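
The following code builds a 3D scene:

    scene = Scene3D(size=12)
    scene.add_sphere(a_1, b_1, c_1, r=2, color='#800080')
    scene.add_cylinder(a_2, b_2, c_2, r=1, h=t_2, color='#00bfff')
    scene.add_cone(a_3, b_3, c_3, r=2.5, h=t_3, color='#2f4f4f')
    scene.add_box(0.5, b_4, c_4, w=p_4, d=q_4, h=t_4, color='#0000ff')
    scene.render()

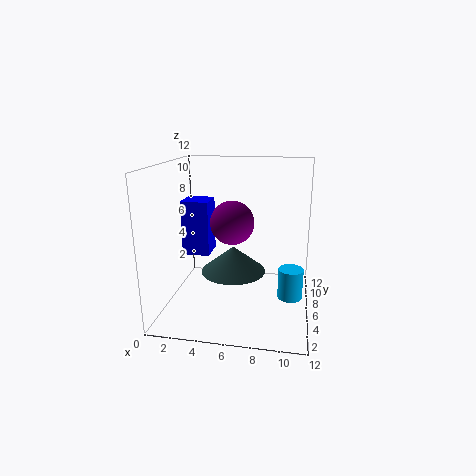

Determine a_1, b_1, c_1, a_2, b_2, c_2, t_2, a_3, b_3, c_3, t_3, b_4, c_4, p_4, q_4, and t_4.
a_1 = 5, b_1 = 8.5, c_1 = 6.5, a_2 = 10.5, b_2 = 5, c_2 = 1.5, t_2 = 2.5, a_3 = 6, b_3 = 4, c_3 = 4, t_3 = 2, b_4 = 7.5, c_4 = 3.5, p_4 = 2.5, q_4 = 2.5, t_4 = 5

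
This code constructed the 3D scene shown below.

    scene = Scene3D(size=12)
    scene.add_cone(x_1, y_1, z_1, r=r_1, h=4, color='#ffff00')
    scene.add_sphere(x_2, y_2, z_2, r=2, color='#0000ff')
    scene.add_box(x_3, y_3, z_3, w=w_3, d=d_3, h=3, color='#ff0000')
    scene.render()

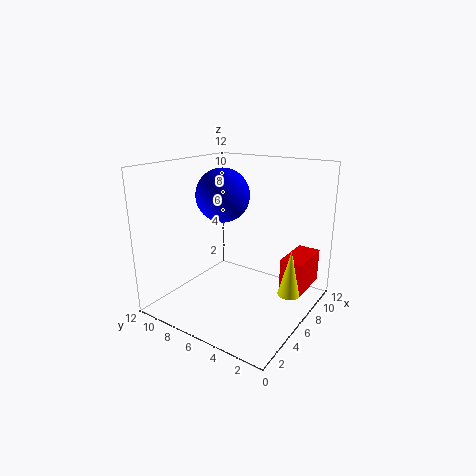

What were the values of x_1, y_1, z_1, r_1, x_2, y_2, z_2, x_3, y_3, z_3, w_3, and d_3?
x_1 = 8
y_1 = 2
z_1 = 1
r_1 = 1
x_2 = 4
y_2 = 6
z_2 = 10
x_3 = 8
y_3 = 1
z_3 = 1
w_3 = 4
d_3 = 2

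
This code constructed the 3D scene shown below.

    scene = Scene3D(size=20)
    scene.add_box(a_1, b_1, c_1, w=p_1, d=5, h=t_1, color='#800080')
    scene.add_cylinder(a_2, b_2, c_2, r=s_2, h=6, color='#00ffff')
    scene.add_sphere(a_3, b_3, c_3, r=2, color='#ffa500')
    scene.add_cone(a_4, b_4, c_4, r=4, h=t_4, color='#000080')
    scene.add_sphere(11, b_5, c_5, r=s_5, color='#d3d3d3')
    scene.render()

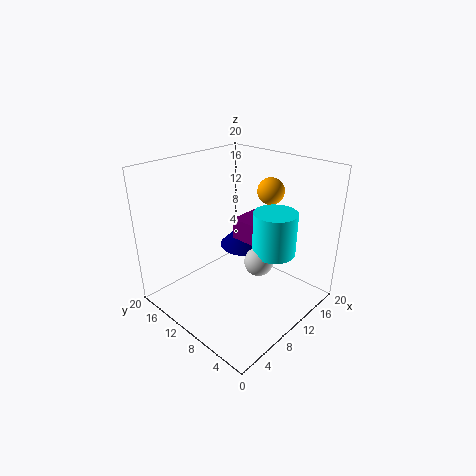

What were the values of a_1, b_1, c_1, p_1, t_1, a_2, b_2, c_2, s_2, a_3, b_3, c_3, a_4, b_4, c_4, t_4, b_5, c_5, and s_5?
a_1 = 11
b_1 = 7
c_1 = 9
p_1 = 5
t_1 = 3
a_2 = 13
b_2 = 6
c_2 = 8
s_2 = 3
a_3 = 17
b_3 = 10
c_3 = 15
a_4 = 15
b_4 = 13
c_4 = 6
t_4 = 4
b_5 = 7
c_5 = 7
s_5 = 2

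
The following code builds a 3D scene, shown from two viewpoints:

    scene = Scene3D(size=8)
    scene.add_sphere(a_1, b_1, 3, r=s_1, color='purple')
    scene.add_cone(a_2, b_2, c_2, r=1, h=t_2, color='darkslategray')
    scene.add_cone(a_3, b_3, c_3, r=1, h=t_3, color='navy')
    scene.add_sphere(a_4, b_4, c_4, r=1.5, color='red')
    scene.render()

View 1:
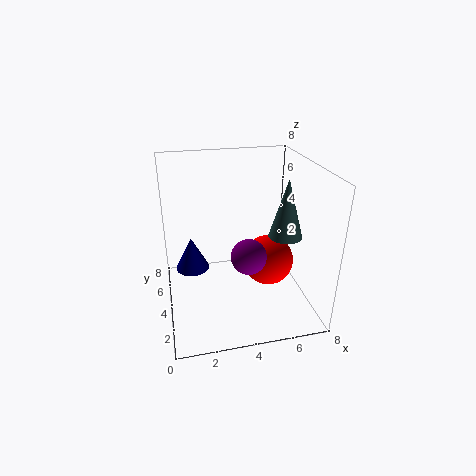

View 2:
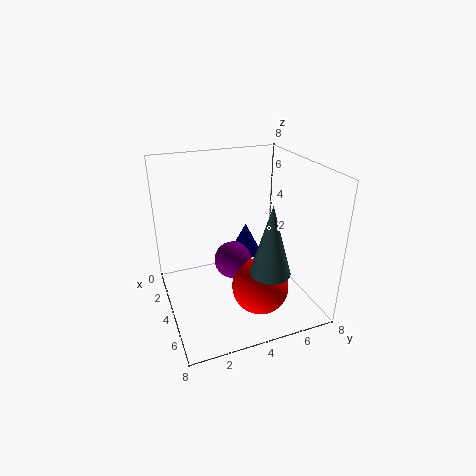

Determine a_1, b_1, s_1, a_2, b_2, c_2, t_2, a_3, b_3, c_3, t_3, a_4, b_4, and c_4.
a_1 = 4.5, b_1 = 3.5, s_1 = 1, a_2 = 7, b_2 = 4.5, c_2 = 3.5, t_2 = 3.5, a_3 = 1.5, b_3 = 5.5, c_3 = 1.5, t_3 = 2, a_4 = 6, b_4 = 4.5, c_4 = 2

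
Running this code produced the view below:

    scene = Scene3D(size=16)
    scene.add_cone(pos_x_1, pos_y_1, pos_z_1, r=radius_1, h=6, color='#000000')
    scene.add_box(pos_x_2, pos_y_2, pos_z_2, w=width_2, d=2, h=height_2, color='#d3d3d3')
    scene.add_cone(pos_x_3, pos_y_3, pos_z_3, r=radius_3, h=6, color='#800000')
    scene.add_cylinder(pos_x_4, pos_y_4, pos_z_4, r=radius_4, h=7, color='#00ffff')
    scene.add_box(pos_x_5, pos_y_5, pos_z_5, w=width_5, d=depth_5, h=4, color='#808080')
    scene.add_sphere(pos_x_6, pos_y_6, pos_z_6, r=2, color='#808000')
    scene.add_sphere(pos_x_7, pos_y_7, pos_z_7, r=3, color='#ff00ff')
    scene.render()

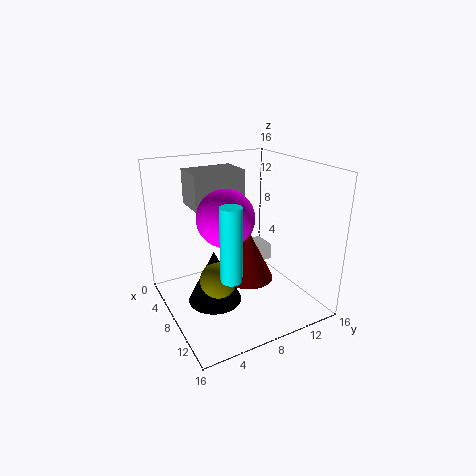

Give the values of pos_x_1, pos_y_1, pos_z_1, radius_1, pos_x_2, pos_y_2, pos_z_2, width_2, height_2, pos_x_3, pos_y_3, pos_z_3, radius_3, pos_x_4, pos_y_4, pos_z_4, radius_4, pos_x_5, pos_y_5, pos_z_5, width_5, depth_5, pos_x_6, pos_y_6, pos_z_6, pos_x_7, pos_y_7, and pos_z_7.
pos_x_1 = 8, pos_y_1 = 5, pos_z_1 = 1, radius_1 = 3, pos_x_2 = 3, pos_y_2 = 12, pos_z_2 = 3, width_2 = 3, height_2 = 2, pos_x_3 = 7, pos_y_3 = 10, pos_z_3 = 2, radius_3 = 3, pos_x_4 = 14, pos_y_4 = 4, pos_z_4 = 7, radius_4 = 1, pos_x_5 = 2, pos_y_5 = 4, pos_z_5 = 11, width_5 = 4, depth_5 = 6, pos_x_6 = 9, pos_y_6 = 5, pos_z_6 = 4, pos_x_7 = 9, pos_y_7 = 6, pos_z_7 = 11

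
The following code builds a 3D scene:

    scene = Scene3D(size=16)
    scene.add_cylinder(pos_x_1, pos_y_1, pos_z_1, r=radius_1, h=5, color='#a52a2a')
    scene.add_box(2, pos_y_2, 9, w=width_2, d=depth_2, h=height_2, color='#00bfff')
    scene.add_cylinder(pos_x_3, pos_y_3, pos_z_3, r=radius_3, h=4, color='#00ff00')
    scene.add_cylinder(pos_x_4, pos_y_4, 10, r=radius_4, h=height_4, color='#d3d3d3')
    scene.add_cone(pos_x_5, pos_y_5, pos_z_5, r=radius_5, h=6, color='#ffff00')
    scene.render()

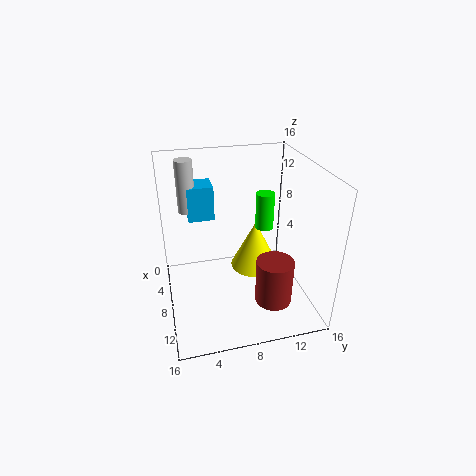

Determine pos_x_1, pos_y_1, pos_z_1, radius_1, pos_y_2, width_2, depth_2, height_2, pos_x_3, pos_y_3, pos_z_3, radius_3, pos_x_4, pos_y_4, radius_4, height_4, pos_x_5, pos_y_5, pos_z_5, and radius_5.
pos_x_1 = 12, pos_y_1 = 11, pos_z_1 = 2, radius_1 = 2, pos_y_2 = 3, width_2 = 3, depth_2 = 3, height_2 = 4, pos_x_3 = 8, pos_y_3 = 11, pos_z_3 = 9, radius_3 = 1, pos_x_4 = 4, pos_y_4 = 3, radius_4 = 1, height_4 = 6, pos_x_5 = 5, pos_y_5 = 11, pos_z_5 = 2, radius_5 = 3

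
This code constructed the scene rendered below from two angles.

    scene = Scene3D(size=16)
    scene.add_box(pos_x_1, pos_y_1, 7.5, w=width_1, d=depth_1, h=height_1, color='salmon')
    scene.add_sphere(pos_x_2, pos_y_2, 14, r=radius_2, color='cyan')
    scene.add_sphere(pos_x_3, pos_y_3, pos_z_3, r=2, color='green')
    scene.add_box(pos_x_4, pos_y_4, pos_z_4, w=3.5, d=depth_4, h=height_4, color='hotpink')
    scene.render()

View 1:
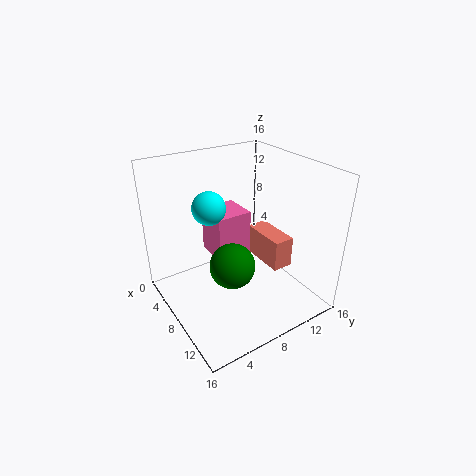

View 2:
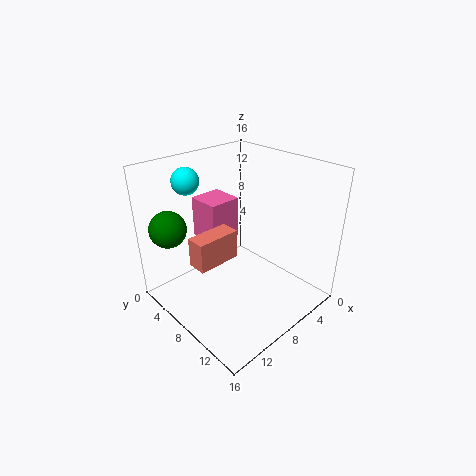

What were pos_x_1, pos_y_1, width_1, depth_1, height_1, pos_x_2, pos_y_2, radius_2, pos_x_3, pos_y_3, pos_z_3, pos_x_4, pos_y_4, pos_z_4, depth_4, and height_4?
pos_x_1 = 10; pos_y_1 = 8; width_1 = 4.5; depth_1 = 2; height_1 = 3; pos_x_2 = 11; pos_y_2 = 3; radius_2 = 1.5; pos_x_3 = 14; pos_y_3 = 3.5; pos_z_3 = 9.5; pos_x_4 = 7.5; pos_y_4 = 4; pos_z_4 = 8; depth_4 = 3.5; height_4 = 4.5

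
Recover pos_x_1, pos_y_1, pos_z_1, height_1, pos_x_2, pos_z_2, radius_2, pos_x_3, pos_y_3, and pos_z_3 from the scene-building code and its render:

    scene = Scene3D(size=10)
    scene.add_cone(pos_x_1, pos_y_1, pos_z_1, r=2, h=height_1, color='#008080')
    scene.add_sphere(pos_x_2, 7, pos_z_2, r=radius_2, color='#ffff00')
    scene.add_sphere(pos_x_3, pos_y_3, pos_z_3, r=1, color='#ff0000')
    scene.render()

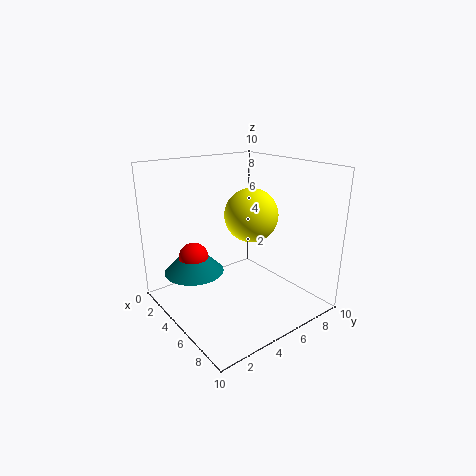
pos_x_1 = 4
pos_y_1 = 2
pos_z_1 = 3
height_1 = 2
pos_x_2 = 4
pos_z_2 = 6
radius_2 = 2
pos_x_3 = 4
pos_y_3 = 2
pos_z_3 = 4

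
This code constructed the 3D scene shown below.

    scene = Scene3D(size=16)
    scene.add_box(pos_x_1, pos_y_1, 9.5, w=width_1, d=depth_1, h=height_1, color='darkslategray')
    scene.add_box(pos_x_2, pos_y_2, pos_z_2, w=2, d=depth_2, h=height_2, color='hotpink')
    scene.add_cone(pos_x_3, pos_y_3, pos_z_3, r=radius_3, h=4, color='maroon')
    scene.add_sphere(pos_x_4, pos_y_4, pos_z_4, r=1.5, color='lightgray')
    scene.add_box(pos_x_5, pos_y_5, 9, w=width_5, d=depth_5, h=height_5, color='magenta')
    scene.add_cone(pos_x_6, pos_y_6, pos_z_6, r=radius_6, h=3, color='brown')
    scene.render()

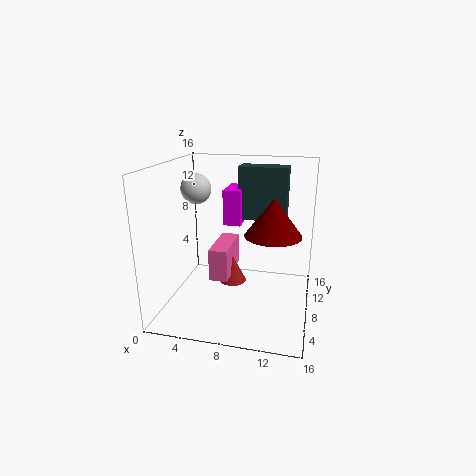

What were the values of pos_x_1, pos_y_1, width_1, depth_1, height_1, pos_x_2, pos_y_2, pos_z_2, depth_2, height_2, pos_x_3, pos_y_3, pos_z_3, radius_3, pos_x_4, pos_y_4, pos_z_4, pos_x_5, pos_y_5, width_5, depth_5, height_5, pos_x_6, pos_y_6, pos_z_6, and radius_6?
pos_x_1 = 7.5; pos_y_1 = 10; width_1 = 5.5; depth_1 = 2.5; height_1 = 6; pos_x_2 = 5.5; pos_y_2 = 5; pos_z_2 = 4; depth_2 = 5.5; height_2 = 3.5; pos_x_3 = 12; pos_y_3 = 7; pos_z_3 = 9; radius_3 = 3; pos_x_4 = 4.5; pos_y_4 = 5; pos_z_4 = 14; pos_x_5 = 6; pos_y_5 = 9; width_5 = 2; depth_5 = 4; height_5 = 4; pos_x_6 = 7.5; pos_y_6 = 7.5; pos_z_6 = 3; radius_6 = 1.5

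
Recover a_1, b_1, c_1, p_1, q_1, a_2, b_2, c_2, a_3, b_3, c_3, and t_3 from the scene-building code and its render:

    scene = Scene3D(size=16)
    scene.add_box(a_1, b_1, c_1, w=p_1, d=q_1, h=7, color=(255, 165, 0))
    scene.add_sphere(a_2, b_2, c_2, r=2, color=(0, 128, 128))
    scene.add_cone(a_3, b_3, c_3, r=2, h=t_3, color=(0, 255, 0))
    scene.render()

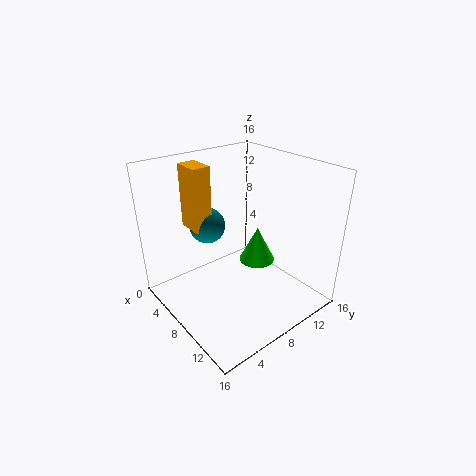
a_1 = 3, b_1 = 4, c_1 = 9, p_1 = 3, q_1 = 2, a_2 = 5, b_2 = 6, c_2 = 9, a_3 = 9, b_3 = 10, c_3 = 5, t_3 = 4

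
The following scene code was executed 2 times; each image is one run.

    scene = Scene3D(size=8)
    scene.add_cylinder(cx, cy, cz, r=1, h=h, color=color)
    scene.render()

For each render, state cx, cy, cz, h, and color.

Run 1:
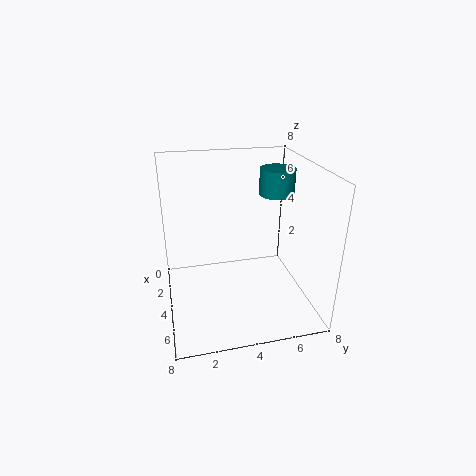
cx = 3; cy = 6.5; cz = 6; h = 1.5; color = 'teal'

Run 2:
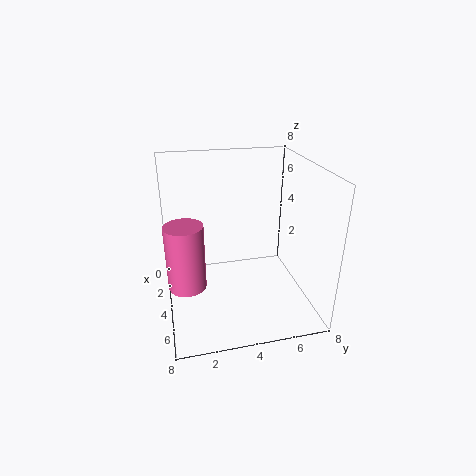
cx = 5; cy = 1; cz = 2; h = 3.5; color = 'hotpink'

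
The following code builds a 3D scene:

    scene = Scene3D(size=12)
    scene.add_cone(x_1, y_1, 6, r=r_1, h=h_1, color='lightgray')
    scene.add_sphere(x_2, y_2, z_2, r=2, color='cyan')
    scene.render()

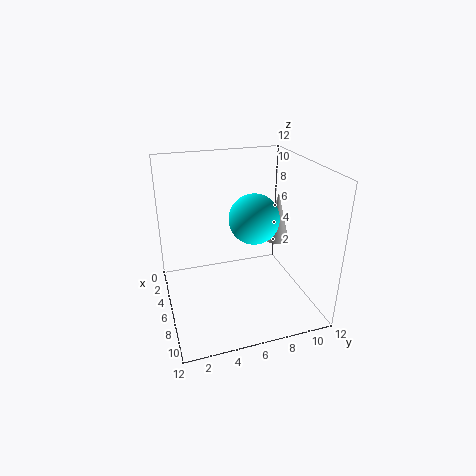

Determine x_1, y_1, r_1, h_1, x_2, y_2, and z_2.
x_1 = 7, y_1 = 9, r_1 = 1, h_1 = 4, x_2 = 7, y_2 = 7, z_2 = 8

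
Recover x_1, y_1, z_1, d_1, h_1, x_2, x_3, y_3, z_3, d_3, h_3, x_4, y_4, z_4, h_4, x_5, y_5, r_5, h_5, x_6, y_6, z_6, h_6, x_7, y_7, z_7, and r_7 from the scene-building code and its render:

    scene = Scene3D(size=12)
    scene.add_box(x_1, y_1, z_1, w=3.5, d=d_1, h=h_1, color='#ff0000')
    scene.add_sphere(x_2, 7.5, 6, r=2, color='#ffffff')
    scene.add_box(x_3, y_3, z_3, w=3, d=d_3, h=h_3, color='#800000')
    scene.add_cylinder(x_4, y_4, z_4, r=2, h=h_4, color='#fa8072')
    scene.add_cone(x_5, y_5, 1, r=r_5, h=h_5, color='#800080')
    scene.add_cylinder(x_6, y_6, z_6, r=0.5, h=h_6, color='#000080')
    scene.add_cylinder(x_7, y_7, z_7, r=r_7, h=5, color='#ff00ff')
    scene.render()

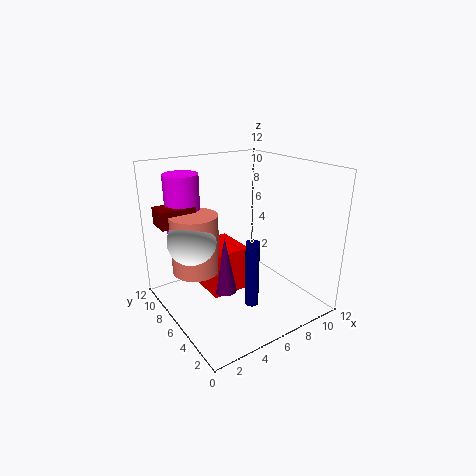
x_1 = 4
y_1 = 6.5
z_1 = 0.5
d_1 = 4
h_1 = 4
x_2 = 2.5
x_3 = 0.5
y_3 = 8.5
z_3 = 7
d_3 = 2
h_3 = 1.5
x_4 = 3
y_4 = 8
z_4 = 3
h_4 = 5
x_5 = 5
y_5 = 6.5
r_5 = 1
h_5 = 5
x_6 = 4.5
y_6 = 2
z_6 = 2.5
h_6 = 5
x_7 = 3
y_7 = 10
z_7 = 6
r_7 = 1.5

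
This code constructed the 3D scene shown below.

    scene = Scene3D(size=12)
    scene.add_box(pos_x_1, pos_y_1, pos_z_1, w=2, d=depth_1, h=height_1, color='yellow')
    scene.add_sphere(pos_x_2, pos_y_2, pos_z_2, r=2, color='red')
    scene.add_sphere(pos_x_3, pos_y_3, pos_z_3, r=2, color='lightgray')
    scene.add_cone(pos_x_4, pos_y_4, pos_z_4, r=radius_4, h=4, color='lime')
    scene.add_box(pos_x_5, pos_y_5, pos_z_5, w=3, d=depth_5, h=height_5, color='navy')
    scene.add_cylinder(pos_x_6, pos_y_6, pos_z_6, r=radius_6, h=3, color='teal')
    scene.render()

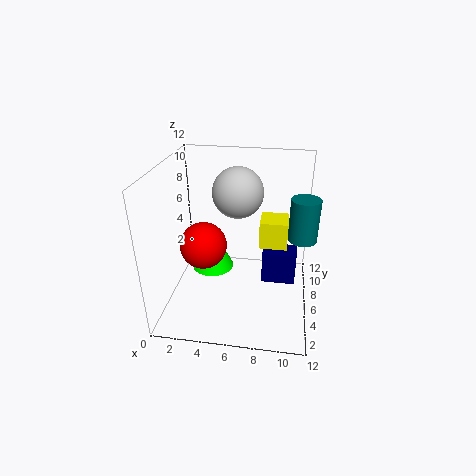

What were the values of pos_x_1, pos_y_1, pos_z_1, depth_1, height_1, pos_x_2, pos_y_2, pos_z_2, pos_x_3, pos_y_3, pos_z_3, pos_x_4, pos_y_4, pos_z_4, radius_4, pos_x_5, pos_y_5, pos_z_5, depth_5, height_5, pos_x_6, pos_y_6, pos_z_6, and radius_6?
pos_x_1 = 8
pos_y_1 = 3
pos_z_1 = 7
depth_1 = 2
height_1 = 2
pos_x_2 = 3
pos_y_2 = 6
pos_z_2 = 5
pos_x_3 = 6
pos_y_3 = 6
pos_z_3 = 10
pos_x_4 = 3
pos_y_4 = 9
pos_z_4 = 1
radius_4 = 2
pos_x_5 = 8
pos_y_5 = 7
pos_z_5 = 1
depth_5 = 2
height_5 = 3
pos_x_6 = 11
pos_y_6 = 3
pos_z_6 = 8
radius_6 = 1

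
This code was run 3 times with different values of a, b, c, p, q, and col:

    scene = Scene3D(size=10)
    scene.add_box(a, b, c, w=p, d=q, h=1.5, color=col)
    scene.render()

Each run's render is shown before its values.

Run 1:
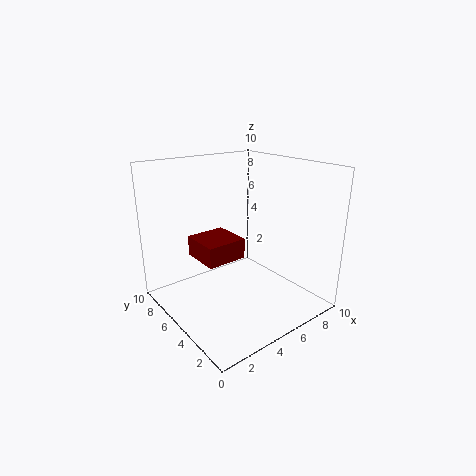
a = 3, b = 5.5, c = 3, p = 3, q = 3, col = 'maroon'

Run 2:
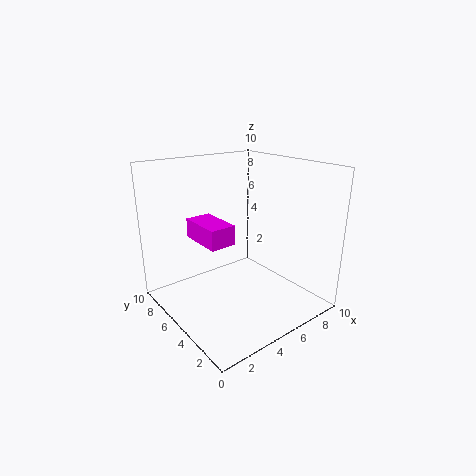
a = 3.5, b = 6, c = 4, p = 2, q = 3.5, col = 'magenta'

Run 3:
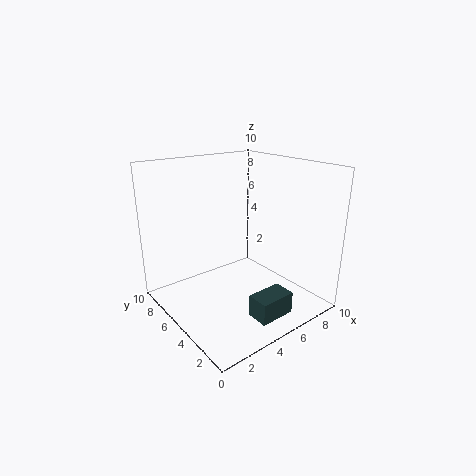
a = 4, b = 1, c = 0.5, p = 2.5, q = 1.5, col = 'darkslategray'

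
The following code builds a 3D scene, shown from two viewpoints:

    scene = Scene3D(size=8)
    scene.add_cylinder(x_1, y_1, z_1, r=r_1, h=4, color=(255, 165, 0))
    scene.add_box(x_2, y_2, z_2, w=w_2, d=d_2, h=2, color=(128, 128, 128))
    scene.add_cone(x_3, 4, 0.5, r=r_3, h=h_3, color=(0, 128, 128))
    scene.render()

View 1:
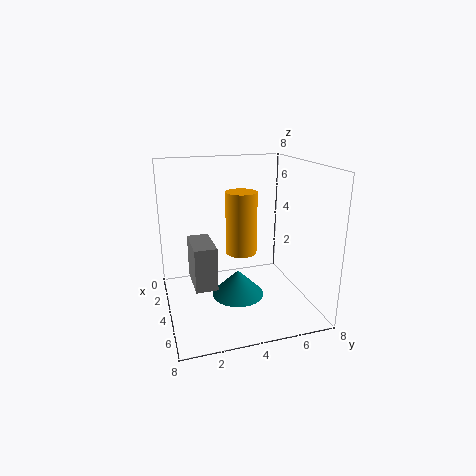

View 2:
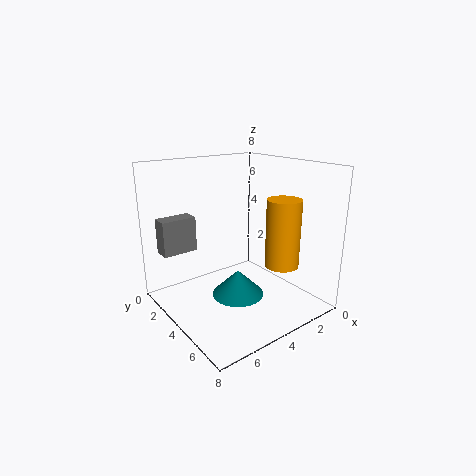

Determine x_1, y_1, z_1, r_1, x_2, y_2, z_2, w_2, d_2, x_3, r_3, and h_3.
x_1 = 1.5
y_1 = 5
z_1 = 2
r_1 = 1
x_2 = 5.5
y_2 = 1
z_2 = 3
w_2 = 2
d_2 = 1
x_3 = 4
r_3 = 1.5
h_3 = 1.5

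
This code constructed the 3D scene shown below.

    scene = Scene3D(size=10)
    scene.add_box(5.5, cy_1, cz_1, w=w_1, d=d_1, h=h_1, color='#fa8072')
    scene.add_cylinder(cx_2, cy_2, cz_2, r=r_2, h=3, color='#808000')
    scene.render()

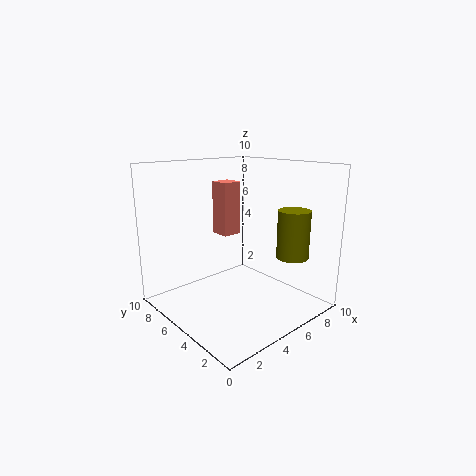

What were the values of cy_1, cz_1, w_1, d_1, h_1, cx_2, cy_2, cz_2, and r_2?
cy_1 = 7
cz_1 = 4.5
w_1 = 1.5
d_1 = 1.5
h_1 = 4
cx_2 = 6
cy_2 = 1
cz_2 = 4.5
r_2 = 1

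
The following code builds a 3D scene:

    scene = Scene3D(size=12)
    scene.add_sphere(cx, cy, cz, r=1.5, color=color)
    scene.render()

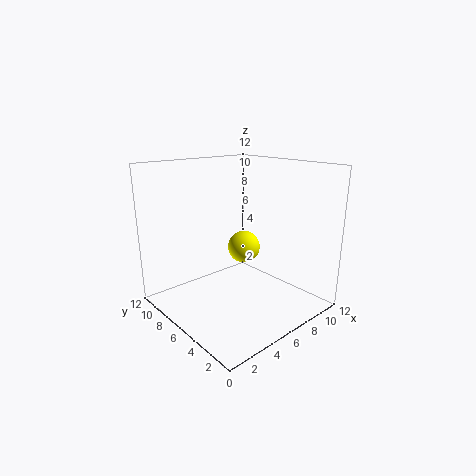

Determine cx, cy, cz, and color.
cx = 8.5; cy = 8; cz = 4; color = 'yellow'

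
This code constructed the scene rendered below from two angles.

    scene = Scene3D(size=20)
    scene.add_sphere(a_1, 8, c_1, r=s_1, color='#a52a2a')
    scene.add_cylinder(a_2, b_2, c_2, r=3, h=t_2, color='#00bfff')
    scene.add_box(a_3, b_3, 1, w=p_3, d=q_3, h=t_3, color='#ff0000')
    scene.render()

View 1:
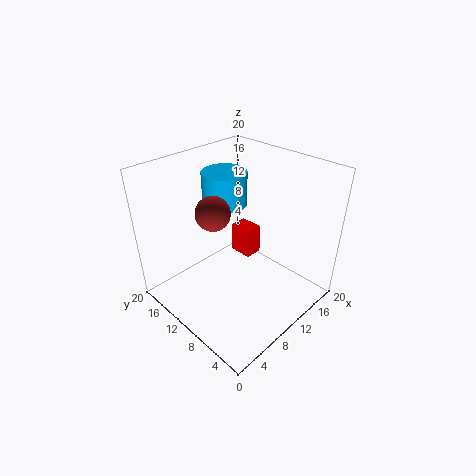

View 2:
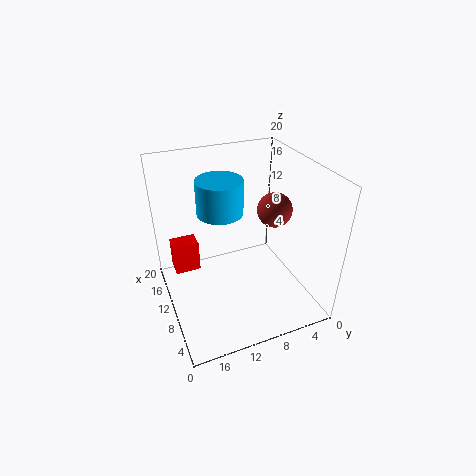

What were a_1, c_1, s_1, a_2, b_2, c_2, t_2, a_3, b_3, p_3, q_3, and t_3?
a_1 = 4
c_1 = 17
s_1 = 2
a_2 = 10
b_2 = 12.5
c_2 = 14.5
t_2 = 4.5
a_3 = 16.5
b_3 = 14
p_3 = 3
q_3 = 4
t_3 = 5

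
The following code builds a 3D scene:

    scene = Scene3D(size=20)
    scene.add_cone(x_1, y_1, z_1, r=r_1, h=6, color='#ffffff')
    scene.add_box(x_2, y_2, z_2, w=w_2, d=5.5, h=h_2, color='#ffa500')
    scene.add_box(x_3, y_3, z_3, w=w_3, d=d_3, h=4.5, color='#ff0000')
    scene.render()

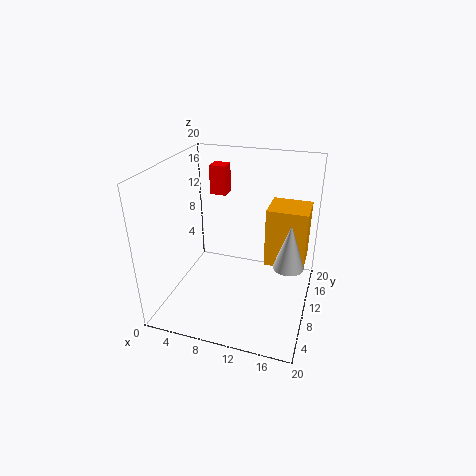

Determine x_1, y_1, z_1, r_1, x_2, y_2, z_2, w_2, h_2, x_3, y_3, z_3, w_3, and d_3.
x_1 = 17.5, y_1 = 8, z_1 = 8, r_1 = 2, x_2 = 13, y_2 = 13.5, z_2 = 4, w_2 = 6, h_2 = 9, x_3 = 3.5, y_3 = 16, z_3 = 13.5, w_3 = 2.5, d_3 = 2.5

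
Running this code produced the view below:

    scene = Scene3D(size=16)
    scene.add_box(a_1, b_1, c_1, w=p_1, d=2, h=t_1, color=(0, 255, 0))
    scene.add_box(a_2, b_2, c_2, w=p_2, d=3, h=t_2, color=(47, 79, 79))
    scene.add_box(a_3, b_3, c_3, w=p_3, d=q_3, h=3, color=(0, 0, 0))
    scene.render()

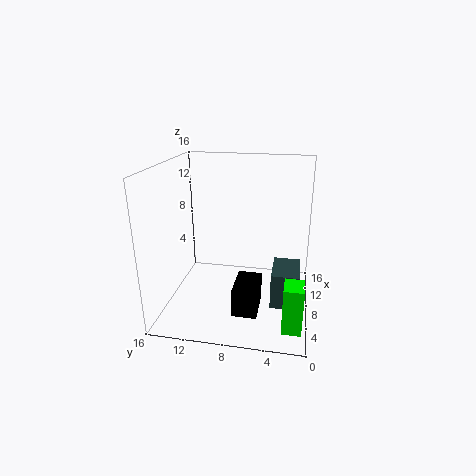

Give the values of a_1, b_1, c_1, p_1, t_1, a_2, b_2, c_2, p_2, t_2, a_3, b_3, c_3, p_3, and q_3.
a_1 = 2
b_1 = 0.5
c_1 = 0.5
p_1 = 2.5
t_1 = 5
a_2 = 5.5
b_2 = 1
c_2 = 1
p_2 = 4.5
t_2 = 4
a_3 = 2
b_3 = 5
c_3 = 2
p_3 = 4
q_3 = 2.5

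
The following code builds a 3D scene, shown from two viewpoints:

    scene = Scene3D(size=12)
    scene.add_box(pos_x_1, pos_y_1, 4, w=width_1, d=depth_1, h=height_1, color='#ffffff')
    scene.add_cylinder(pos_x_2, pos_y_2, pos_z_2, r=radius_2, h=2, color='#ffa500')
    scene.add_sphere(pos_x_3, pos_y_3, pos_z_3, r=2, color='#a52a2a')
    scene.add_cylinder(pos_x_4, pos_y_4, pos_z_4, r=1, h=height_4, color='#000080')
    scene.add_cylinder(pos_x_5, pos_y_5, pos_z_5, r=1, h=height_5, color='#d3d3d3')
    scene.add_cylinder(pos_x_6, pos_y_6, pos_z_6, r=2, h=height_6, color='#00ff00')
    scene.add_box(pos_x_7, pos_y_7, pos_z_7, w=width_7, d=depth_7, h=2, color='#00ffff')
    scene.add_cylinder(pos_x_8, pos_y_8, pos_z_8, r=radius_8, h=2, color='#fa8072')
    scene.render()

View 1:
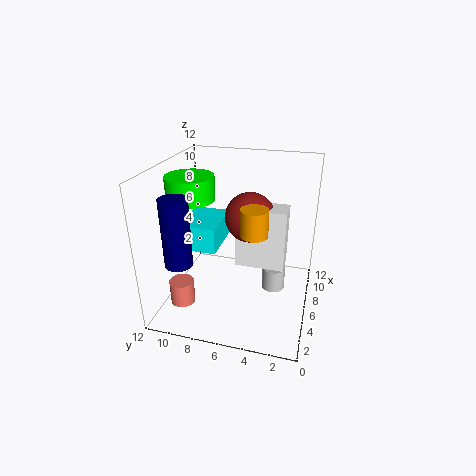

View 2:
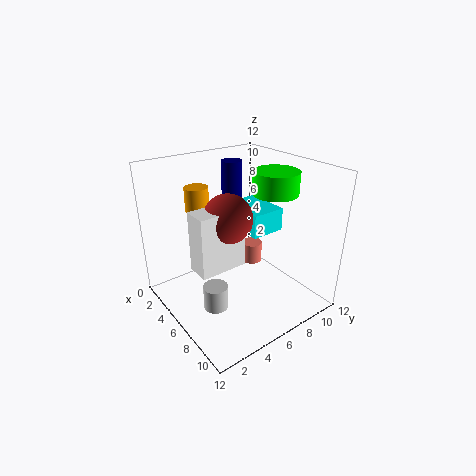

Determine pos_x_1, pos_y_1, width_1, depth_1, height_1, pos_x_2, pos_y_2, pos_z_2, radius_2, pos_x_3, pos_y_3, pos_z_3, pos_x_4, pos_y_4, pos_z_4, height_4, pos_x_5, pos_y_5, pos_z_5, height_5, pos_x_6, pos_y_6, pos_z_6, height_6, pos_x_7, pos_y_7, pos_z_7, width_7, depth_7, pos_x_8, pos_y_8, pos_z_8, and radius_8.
pos_x_1 = 5; pos_y_1 = 2; width_1 = 2; depth_1 = 4; height_1 = 5; pos_x_2 = 3; pos_y_2 = 4; pos_z_2 = 8; radius_2 = 1; pos_x_3 = 6; pos_y_3 = 5; pos_z_3 = 8; pos_x_4 = 1; pos_y_4 = 9; pos_z_4 = 6; height_4 = 5; pos_x_5 = 7; pos_y_5 = 3; pos_z_5 = 1; height_5 = 2; pos_x_6 = 6; pos_y_6 = 10; pos_z_6 = 9; height_6 = 2; pos_x_7 = 3; pos_y_7 = 7; pos_z_7 = 6; width_7 = 4; depth_7 = 3; pos_x_8 = 3; pos_y_8 = 10; pos_z_8 = 1; radius_8 = 1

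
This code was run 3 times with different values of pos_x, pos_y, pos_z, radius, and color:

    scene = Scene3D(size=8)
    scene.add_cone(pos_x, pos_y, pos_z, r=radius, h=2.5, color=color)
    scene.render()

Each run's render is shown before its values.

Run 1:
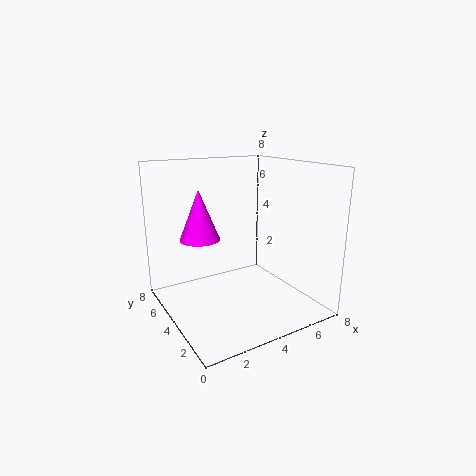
pos_x = 1.5; pos_y = 3.5; pos_z = 4.5; radius = 1; color = 'magenta'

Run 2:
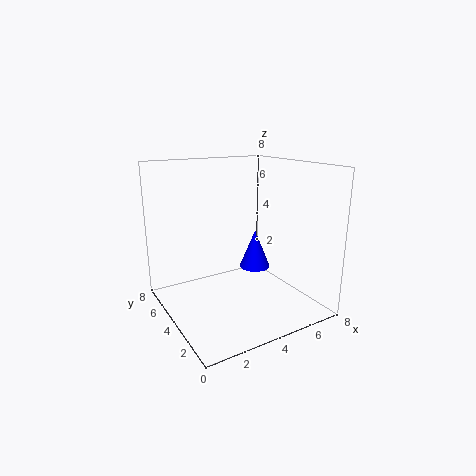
pos_x = 6.5; pos_y = 6; pos_z = 1; radius = 1; color = 'blue'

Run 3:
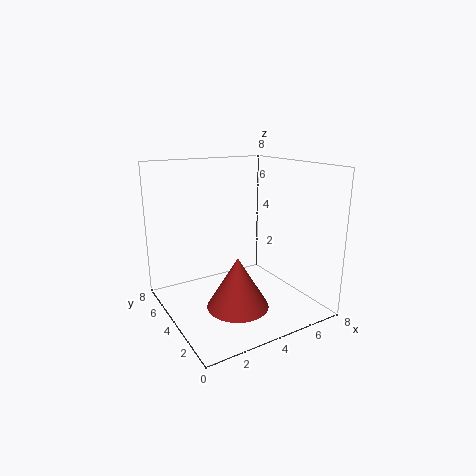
pos_x = 2.5; pos_y = 1.5; pos_z = 1.5; radius = 1.5; color = 'brown'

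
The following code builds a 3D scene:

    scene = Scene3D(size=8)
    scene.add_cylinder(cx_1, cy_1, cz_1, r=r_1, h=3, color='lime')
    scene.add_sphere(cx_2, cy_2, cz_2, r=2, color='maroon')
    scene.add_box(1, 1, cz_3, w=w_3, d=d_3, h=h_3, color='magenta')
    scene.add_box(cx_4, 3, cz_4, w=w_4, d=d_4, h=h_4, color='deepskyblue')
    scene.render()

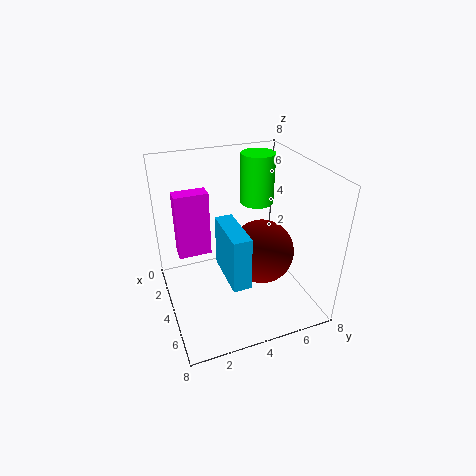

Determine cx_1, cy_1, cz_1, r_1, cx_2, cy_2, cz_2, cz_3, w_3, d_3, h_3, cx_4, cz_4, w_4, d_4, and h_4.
cx_1 = 2, cy_1 = 6, cz_1 = 5, r_1 = 1, cx_2 = 3, cy_2 = 6, cz_2 = 2, cz_3 = 2, w_3 = 1, d_3 = 2, h_3 = 4, cx_4 = 3, cz_4 = 2, w_4 = 3, d_4 = 1, h_4 = 3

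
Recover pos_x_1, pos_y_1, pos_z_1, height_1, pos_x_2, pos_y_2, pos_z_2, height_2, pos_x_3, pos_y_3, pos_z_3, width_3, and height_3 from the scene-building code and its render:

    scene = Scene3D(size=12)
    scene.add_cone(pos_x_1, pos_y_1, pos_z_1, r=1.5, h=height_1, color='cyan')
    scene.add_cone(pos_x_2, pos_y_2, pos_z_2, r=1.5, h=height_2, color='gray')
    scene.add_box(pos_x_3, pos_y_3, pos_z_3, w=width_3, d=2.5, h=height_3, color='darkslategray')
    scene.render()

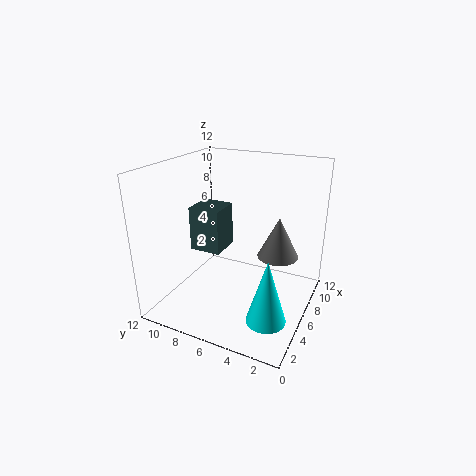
pos_x_1 = 2.5, pos_y_1 = 2, pos_z_1 = 1.5, height_1 = 5, pos_x_2 = 4.5, pos_y_2 = 2, pos_z_2 = 6, height_2 = 3, pos_x_3 = 3.5, pos_y_3 = 6.5, pos_z_3 = 5.5, width_3 = 2.5, height_3 = 3.5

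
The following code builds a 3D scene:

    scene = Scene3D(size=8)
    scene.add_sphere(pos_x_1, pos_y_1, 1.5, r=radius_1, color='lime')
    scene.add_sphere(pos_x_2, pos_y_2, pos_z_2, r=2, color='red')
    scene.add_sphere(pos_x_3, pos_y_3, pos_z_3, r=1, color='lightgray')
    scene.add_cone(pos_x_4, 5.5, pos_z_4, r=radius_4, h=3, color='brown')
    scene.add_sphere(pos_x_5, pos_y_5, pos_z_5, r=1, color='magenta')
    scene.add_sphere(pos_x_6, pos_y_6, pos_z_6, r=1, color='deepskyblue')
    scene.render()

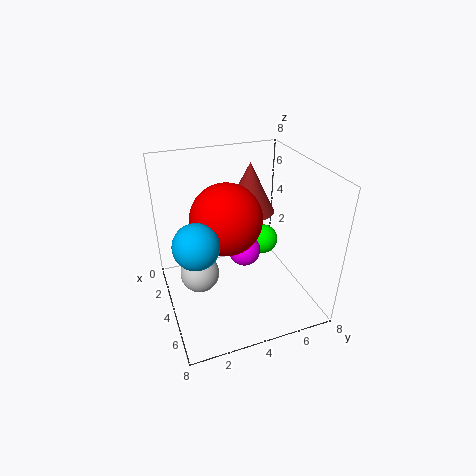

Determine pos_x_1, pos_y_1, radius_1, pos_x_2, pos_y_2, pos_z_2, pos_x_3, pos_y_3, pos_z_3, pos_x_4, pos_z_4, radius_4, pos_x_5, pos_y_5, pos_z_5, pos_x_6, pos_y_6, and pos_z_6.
pos_x_1 = 1
pos_y_1 = 7
radius_1 = 1
pos_x_2 = 3.5
pos_y_2 = 3.5
pos_z_2 = 5
pos_x_3 = 5
pos_y_3 = 1.5
pos_z_3 = 3
pos_x_4 = 2
pos_z_4 = 4.5
radius_4 = 1.5
pos_x_5 = 2.5
pos_y_5 = 5
pos_z_5 = 2
pos_x_6 = 7
pos_y_6 = 1
pos_z_6 = 6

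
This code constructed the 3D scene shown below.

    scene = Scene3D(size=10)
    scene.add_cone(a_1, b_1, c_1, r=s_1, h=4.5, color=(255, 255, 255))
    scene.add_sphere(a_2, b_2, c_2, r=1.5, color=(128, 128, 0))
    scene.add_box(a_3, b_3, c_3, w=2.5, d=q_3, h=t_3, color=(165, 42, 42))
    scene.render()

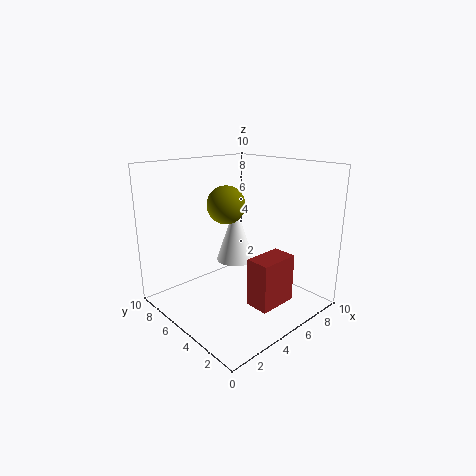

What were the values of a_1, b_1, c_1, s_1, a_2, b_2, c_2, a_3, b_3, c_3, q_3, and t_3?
a_1 = 7, b_1 = 7.5, c_1 = 2, s_1 = 1.5, a_2 = 6.5, b_2 = 8, c_2 = 6.5, a_3 = 3, b_3 = 0.5, c_3 = 2, q_3 = 1.5, t_3 = 3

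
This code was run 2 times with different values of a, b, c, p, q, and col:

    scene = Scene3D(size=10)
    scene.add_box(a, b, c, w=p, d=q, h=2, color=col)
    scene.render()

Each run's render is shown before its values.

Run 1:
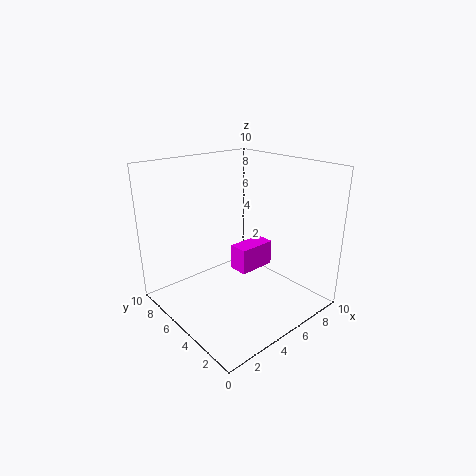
a = 6.25, b = 5.75, c = 1.25, p = 3, q = 1.5, col = 'magenta'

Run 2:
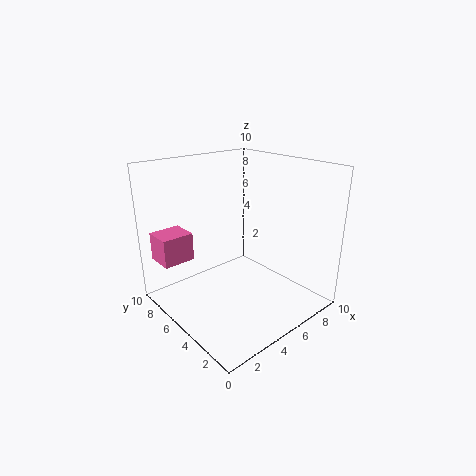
a = 0.5, b = 7.25, c = 3.25, p = 2.25, q = 2, col = 'hotpink'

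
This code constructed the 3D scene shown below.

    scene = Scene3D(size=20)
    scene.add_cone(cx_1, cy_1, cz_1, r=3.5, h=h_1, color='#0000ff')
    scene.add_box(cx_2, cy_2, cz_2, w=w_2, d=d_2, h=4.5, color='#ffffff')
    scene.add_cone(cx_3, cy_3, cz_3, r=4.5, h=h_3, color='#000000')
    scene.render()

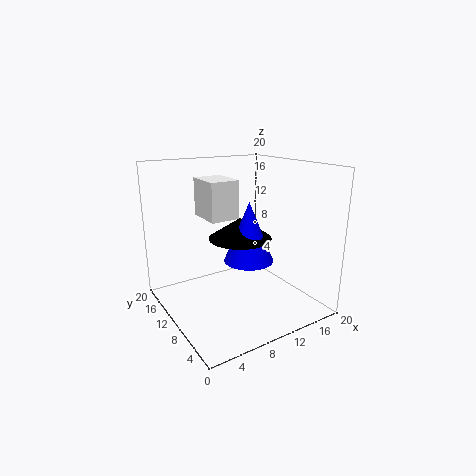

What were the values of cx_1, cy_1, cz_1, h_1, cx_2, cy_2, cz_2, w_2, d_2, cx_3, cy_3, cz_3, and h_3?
cx_1 = 11.5, cy_1 = 9.5, cz_1 = 6.5, h_1 = 8.5, cx_2 = 3.5, cy_2 = 5, cz_2 = 14.5, w_2 = 3.5, d_2 = 4.5, cx_3 = 11, cy_3 = 11, cz_3 = 9.5, h_3 = 3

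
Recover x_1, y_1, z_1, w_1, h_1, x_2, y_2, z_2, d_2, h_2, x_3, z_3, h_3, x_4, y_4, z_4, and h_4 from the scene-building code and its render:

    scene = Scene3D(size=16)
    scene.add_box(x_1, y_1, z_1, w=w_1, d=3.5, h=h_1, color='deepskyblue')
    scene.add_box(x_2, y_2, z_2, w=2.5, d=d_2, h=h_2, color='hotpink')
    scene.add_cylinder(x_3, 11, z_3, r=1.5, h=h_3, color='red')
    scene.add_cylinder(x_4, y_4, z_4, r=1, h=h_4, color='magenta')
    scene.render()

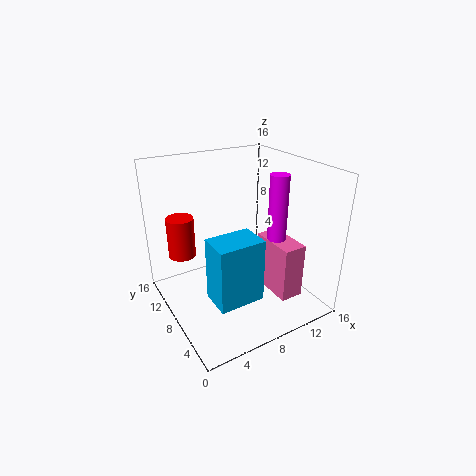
x_1 = 3.5, y_1 = 3.5, z_1 = 2.5, w_1 = 5, h_1 = 7, x_2 = 10, y_2 = 2, z_2 = 2.5, d_2 = 5, h_2 = 6, x_3 = 2.5, z_3 = 6, h_3 = 4.5, x_4 = 11, y_4 = 5, z_4 = 7.5, h_4 = 8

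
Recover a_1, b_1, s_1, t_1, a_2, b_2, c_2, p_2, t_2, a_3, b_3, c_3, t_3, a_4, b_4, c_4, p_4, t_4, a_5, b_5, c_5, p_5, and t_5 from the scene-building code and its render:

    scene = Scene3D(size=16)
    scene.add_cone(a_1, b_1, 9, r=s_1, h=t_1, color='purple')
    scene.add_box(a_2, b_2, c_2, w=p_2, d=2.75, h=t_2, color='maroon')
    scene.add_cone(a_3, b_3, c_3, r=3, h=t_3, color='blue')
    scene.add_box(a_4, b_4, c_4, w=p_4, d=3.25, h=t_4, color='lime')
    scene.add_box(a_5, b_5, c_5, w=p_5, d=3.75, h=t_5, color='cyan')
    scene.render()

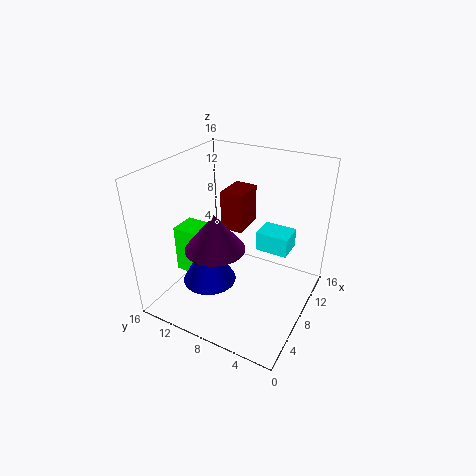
a_1 = 3.75; b_1 = 8.25; s_1 = 3; t_1 = 3.75; a_2 = 10.5; b_2 = 9; c_2 = 7; p_2 = 4; t_2 = 4.75; a_3 = 5.75; b_3 = 10.5; c_3 = 3; t_3 = 5.5; a_4 = 5.25; b_4 = 11.5; c_4 = 3.25; p_4 = 3; t_4 = 5.5; a_5 = 10; b_5 = 3; c_5 = 5.75; p_5 = 3; t_5 = 2.25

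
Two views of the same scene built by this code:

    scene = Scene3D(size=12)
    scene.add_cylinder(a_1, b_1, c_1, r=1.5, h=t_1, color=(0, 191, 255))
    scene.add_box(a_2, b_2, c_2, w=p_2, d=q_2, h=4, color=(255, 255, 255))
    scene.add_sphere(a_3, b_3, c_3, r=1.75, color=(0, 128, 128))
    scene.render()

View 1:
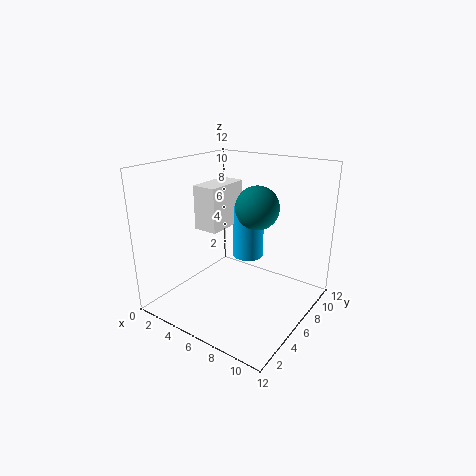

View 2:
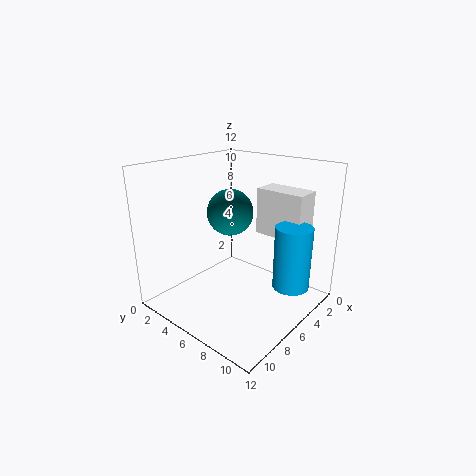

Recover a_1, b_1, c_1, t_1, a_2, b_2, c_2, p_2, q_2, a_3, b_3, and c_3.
a_1 = 4.25; b_1 = 10.25; c_1 = 2.25; t_1 = 5.25; a_2 = 1.25; b_2 = 6; c_2 = 5.75; p_2 = 2.25; q_2 = 4.25; a_3 = 7.5; b_3 = 6.5; c_3 = 8.75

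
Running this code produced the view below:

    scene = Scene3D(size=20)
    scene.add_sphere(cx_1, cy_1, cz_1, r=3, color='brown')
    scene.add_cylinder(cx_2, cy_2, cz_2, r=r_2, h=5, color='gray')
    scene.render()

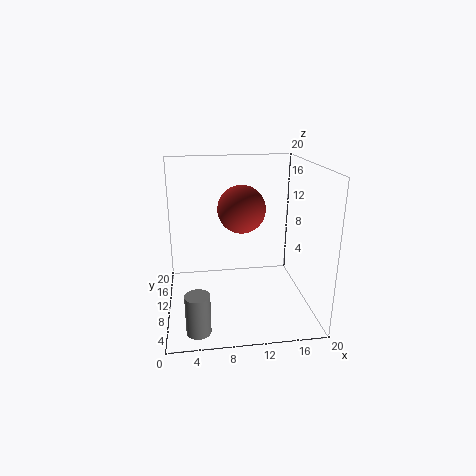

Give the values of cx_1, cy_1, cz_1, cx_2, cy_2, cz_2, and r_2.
cx_1 = 10, cy_1 = 7, cz_1 = 15, cx_2 = 4, cy_2 = 1.5, cz_2 = 1.5, r_2 = 1.5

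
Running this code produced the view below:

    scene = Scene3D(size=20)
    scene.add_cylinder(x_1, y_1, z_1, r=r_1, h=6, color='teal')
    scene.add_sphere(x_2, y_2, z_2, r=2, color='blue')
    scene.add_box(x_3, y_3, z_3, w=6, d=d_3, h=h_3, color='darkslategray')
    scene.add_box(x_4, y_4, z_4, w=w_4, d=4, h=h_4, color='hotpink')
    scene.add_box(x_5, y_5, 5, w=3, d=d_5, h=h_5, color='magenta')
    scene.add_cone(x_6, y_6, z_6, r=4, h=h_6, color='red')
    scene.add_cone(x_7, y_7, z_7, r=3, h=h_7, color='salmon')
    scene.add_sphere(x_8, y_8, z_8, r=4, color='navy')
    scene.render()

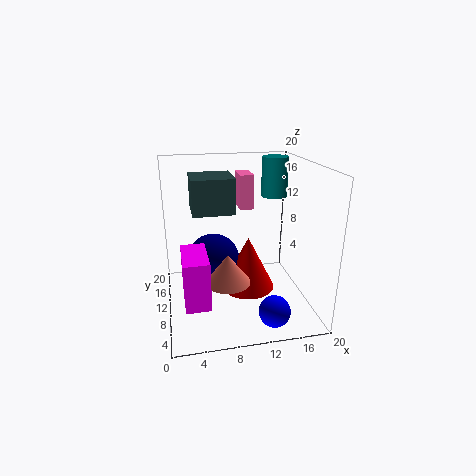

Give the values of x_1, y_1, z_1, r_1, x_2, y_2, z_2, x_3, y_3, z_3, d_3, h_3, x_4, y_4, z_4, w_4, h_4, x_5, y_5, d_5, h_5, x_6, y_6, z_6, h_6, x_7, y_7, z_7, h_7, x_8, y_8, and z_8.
x_1 = 17
y_1 = 16
z_1 = 14
r_1 = 2
x_2 = 13
y_2 = 2
z_2 = 3
x_3 = 4
y_3 = 11
z_3 = 13
d_3 = 6
h_3 = 5
x_4 = 11
y_4 = 13
z_4 = 13
w_4 = 2
h_4 = 5
x_5 = 2
y_5 = 1
d_5 = 6
h_5 = 6
x_6 = 12
y_6 = 12
z_6 = 1
h_6 = 8
x_7 = 8
y_7 = 7
z_7 = 5
h_7 = 4
x_8 = 7
y_8 = 14
z_8 = 5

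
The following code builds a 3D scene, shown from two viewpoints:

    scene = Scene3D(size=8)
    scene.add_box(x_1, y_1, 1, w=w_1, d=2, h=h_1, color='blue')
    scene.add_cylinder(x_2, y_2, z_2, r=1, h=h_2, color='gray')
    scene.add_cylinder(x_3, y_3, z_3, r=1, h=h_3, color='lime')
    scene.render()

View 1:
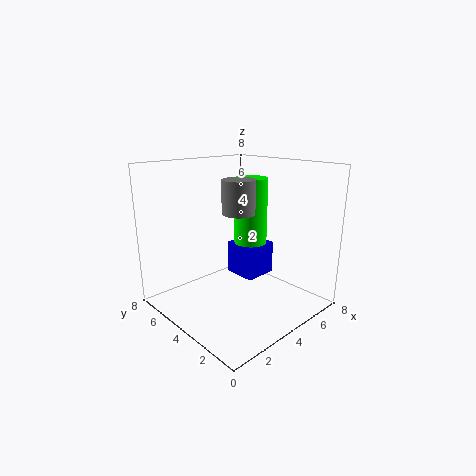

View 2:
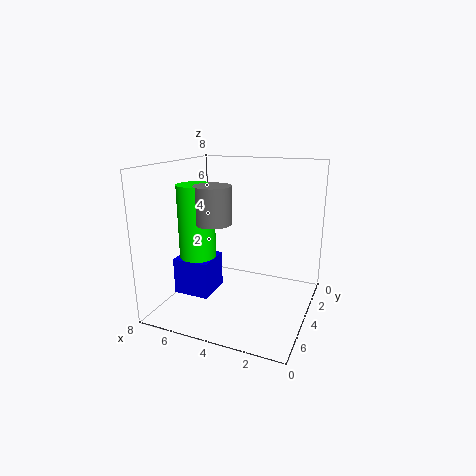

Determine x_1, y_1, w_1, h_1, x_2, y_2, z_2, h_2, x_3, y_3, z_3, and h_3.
x_1 = 5; y_1 = 4; w_1 = 2; h_1 = 2; x_2 = 5; y_2 = 5; z_2 = 5; h_2 = 2; x_3 = 6; y_3 = 5; z_3 = 3; h_3 = 4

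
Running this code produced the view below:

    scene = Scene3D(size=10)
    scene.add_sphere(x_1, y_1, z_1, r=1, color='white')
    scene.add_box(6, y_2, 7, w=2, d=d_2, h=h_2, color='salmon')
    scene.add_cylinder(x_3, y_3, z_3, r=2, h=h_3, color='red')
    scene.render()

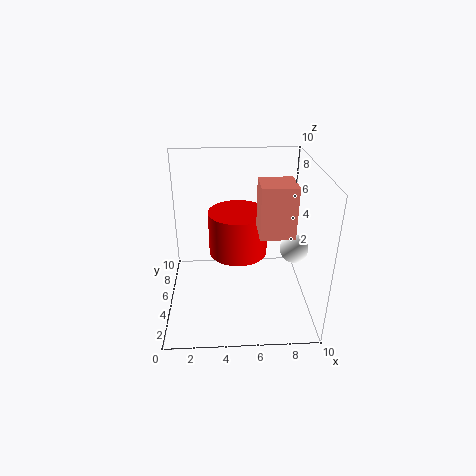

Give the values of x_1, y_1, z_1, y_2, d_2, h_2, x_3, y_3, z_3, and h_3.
x_1 = 9; y_1 = 5; z_1 = 4; y_2 = 1; d_2 = 2; h_2 = 3; x_3 = 5; y_3 = 5; z_3 = 4; h_3 = 3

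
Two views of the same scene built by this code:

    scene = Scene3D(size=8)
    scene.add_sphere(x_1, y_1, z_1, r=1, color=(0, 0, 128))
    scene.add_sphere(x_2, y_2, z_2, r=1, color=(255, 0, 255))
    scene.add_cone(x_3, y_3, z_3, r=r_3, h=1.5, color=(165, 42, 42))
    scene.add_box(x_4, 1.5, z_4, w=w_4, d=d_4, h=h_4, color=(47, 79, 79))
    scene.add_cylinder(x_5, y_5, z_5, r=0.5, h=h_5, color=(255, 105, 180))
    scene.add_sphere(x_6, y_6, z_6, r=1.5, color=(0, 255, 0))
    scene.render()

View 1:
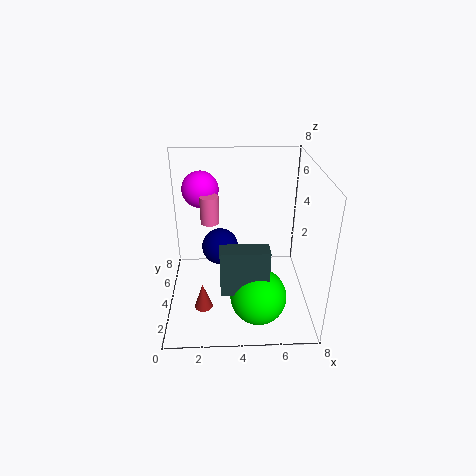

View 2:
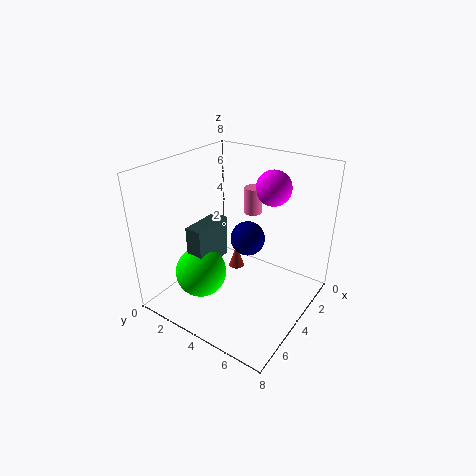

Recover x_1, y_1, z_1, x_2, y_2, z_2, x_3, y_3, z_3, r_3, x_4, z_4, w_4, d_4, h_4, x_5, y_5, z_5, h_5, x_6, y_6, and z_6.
x_1 = 3, y_1 = 4, z_1 = 3.5, x_2 = 2, y_2 = 5, z_2 = 6.5, x_3 = 2, y_3 = 2.5, z_3 = 0.5, r_3 = 0.5, x_4 = 3, z_4 = 2, w_4 = 2.5, d_4 = 1, h_4 = 2.5, x_5 = 2.5, y_5 = 4, z_5 = 5, h_5 = 1.5, x_6 = 5, y_6 = 2, z_6 = 1.5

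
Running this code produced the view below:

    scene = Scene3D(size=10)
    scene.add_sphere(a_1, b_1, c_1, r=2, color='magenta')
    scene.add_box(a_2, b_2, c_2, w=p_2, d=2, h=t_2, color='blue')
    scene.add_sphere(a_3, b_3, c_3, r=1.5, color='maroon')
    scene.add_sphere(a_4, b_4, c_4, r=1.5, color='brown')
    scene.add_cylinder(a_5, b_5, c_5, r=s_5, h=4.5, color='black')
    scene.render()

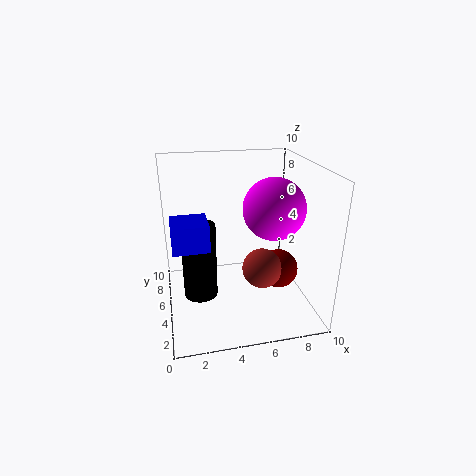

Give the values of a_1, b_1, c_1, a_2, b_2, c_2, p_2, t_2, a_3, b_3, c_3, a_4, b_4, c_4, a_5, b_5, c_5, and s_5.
a_1 = 7; b_1 = 3.5; c_1 = 7.5; a_2 = 0.5; b_2 = 0.5; c_2 = 6.5; p_2 = 2; t_2 = 1.5; a_3 = 8.5; b_3 = 6; c_3 = 1.5; a_4 = 7; b_4 = 5.5; c_4 = 2; a_5 = 2; b_5 = 2; c_5 = 3; s_5 = 1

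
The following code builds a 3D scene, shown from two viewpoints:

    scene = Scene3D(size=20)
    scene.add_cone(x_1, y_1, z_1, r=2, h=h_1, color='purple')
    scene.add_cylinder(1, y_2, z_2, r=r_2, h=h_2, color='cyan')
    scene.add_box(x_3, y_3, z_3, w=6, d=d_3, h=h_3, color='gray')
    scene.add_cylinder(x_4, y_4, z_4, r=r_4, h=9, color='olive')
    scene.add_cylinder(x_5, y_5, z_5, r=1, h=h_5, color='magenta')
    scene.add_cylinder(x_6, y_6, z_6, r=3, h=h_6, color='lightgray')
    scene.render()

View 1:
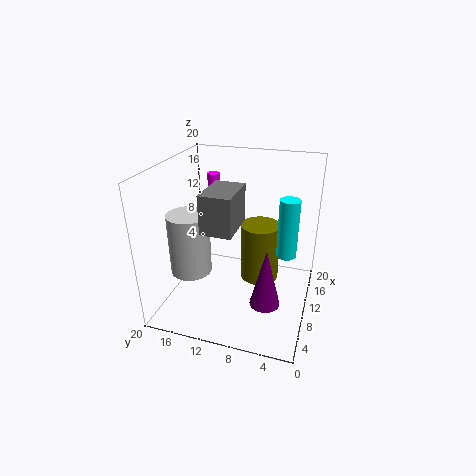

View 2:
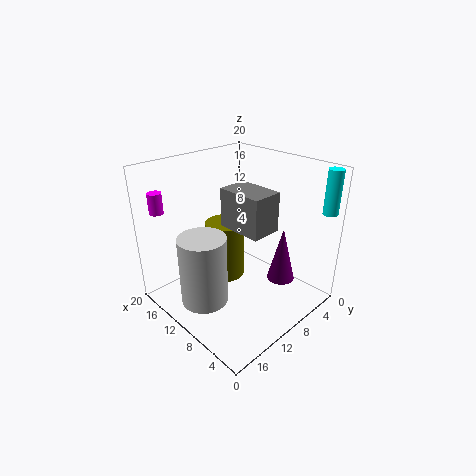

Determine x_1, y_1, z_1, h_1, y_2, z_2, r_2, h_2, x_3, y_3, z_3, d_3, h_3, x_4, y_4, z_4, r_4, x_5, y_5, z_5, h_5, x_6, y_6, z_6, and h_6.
x_1 = 6
y_1 = 5
z_1 = 3
h_1 = 8
y_2 = 2
z_2 = 14
r_2 = 1
h_2 = 6
x_3 = 4
y_3 = 9
z_3 = 13
d_3 = 4
h_3 = 5
x_4 = 15
y_4 = 8
z_4 = 1
r_4 = 3
x_5 = 19
y_5 = 17
z_5 = 13
h_5 = 3
x_6 = 9
y_6 = 17
z_6 = 4
h_6 = 9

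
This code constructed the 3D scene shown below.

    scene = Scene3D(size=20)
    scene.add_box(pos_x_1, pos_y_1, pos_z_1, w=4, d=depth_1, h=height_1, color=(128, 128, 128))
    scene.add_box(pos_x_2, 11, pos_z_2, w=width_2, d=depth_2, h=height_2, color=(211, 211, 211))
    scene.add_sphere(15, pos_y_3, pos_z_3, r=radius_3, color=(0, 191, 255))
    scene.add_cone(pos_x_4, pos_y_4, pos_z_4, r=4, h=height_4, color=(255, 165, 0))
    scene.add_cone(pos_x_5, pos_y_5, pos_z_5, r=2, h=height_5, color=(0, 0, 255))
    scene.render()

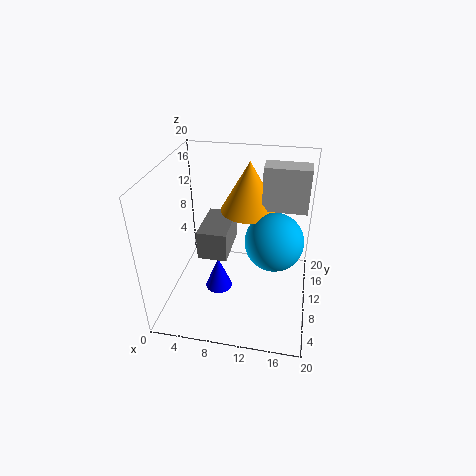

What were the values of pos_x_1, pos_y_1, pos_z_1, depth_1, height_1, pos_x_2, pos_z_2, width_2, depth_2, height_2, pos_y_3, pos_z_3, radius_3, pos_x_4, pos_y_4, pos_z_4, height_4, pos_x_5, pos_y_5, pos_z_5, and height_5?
pos_x_1 = 5
pos_y_1 = 7
pos_z_1 = 8
depth_1 = 7
height_1 = 4
pos_x_2 = 13
pos_z_2 = 14
width_2 = 6
depth_2 = 3
height_2 = 6
pos_y_3 = 10
pos_z_3 = 10
radius_3 = 4
pos_x_4 = 11
pos_y_4 = 13
pos_z_4 = 13
height_4 = 7
pos_x_5 = 7
pos_y_5 = 10
pos_z_5 = 1
height_5 = 5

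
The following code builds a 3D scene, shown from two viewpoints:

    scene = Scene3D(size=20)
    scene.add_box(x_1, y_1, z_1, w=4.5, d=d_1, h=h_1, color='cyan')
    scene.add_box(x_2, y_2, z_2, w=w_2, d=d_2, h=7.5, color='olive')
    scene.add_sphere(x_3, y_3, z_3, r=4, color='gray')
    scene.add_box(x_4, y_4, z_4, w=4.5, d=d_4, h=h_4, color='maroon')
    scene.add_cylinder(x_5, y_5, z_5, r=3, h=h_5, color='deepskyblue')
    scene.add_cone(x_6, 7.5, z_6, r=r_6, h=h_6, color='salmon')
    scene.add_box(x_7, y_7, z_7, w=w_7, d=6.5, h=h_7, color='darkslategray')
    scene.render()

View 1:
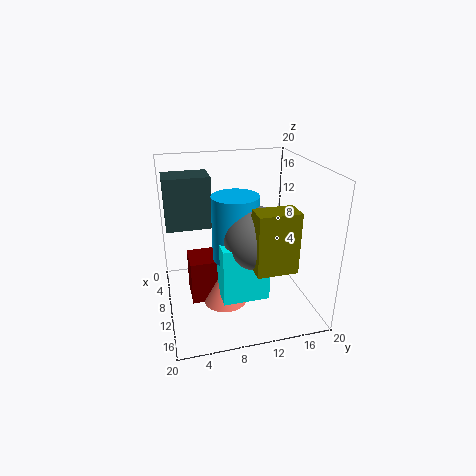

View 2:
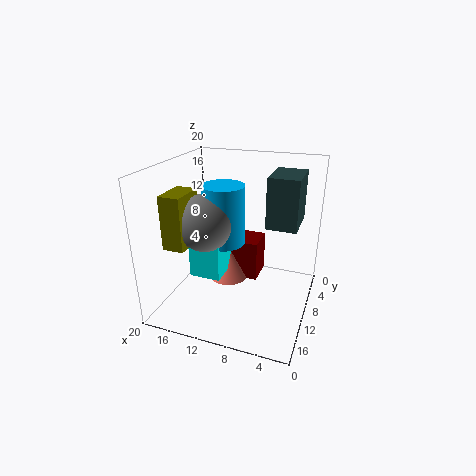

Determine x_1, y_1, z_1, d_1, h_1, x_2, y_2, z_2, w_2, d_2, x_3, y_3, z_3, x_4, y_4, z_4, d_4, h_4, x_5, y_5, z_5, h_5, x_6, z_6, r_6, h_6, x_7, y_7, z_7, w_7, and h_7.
x_1 = 12; y_1 = 6.5; z_1 = 4; d_1 = 6; h_1 = 7.5; x_2 = 16; y_2 = 10; z_2 = 9; w_2 = 3; d_2 = 5; x_3 = 14.5; y_3 = 11; z_3 = 12; x_4 = 8; y_4 = 3; z_4 = 2; d_4 = 4.5; h_4 = 6; x_5 = 12.5; y_5 = 9; z_5 = 8.5; h_5 = 8.5; x_6 = 12.5; z_6 = 2; r_6 = 3; h_6 = 5; x_7 = 2.5; y_7 = 0.5; z_7 = 10.5; w_7 = 4.5; h_7 = 7.5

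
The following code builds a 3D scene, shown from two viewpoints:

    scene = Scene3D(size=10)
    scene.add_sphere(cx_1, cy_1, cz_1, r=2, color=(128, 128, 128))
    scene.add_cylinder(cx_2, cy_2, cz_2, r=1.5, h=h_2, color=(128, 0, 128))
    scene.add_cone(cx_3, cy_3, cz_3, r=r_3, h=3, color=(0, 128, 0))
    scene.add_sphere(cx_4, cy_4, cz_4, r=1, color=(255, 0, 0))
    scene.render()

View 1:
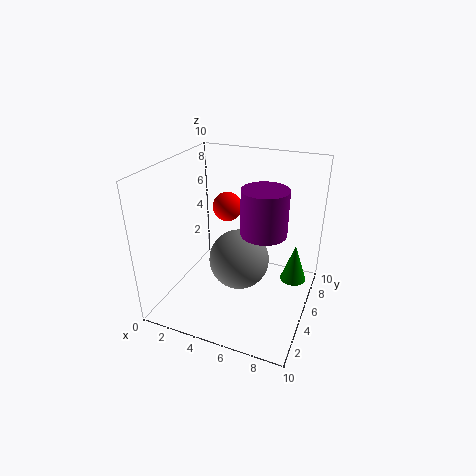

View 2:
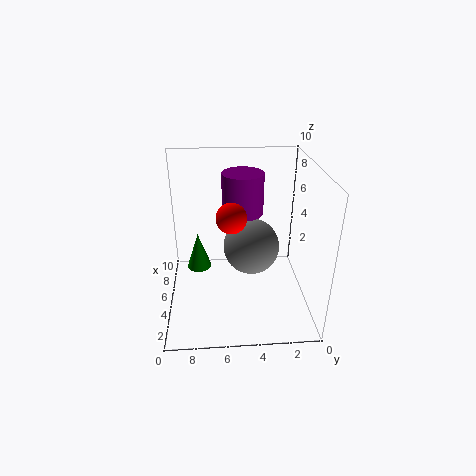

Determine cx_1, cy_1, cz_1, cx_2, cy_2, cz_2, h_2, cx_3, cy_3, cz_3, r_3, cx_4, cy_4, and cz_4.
cx_1 = 5.5; cy_1 = 4; cz_1 = 4; cx_2 = 7; cy_2 = 4.5; cz_2 = 6; h_2 = 3; cx_3 = 8.5; cy_3 = 8; cz_3 = 0.5; r_3 = 1; cx_4 = 4; cy_4 = 5.5; cz_4 = 7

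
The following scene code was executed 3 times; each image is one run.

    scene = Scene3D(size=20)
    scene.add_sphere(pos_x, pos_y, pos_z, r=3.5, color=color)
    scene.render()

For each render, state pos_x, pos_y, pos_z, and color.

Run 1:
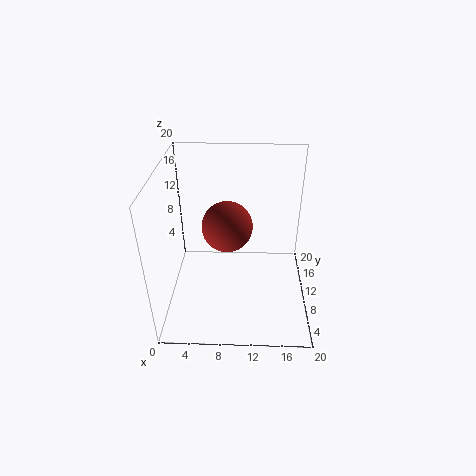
pos_x = 8.5
pos_y = 10.5
pos_z = 11.5
color = 'brown'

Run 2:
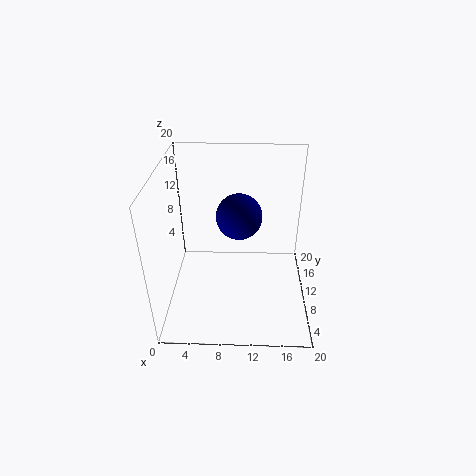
pos_x = 10
pos_y = 15
pos_z = 10.5
color = 'navy'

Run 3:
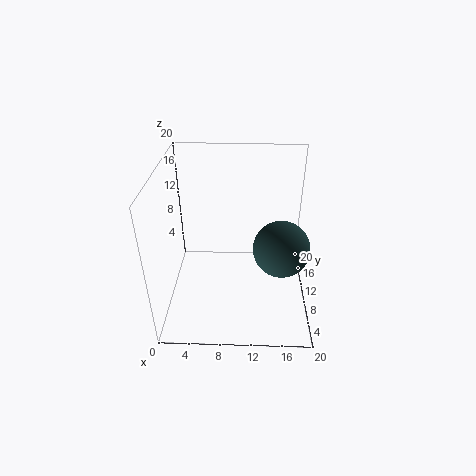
pos_x = 15.5
pos_y = 5.5
pos_z = 11.5
color = 'darkslategray'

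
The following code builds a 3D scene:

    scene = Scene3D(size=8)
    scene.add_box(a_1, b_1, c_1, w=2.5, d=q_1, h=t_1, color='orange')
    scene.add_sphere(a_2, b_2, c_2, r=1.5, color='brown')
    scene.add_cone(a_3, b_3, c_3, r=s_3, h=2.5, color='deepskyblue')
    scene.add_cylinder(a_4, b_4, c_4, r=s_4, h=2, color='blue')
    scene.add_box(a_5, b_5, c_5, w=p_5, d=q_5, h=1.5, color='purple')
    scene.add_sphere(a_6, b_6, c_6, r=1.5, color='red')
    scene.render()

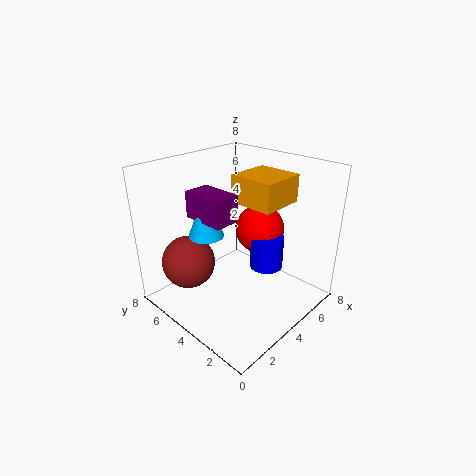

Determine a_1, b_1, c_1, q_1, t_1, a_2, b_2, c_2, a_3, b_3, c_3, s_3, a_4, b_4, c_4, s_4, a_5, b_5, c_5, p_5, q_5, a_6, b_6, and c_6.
a_1 = 4
b_1 = 2
c_1 = 6
q_1 = 2.5
t_1 = 1.5
a_2 = 2
b_2 = 6
c_2 = 2.5
a_3 = 3
b_3 = 5.5
c_3 = 4
s_3 = 1
a_4 = 6
b_4 = 3.5
c_4 = 1.5
s_4 = 1
a_5 = 2.5
b_5 = 4
c_5 = 5
p_5 = 1.5
q_5 = 2.5
a_6 = 6.5
b_6 = 4.5
c_6 = 3.5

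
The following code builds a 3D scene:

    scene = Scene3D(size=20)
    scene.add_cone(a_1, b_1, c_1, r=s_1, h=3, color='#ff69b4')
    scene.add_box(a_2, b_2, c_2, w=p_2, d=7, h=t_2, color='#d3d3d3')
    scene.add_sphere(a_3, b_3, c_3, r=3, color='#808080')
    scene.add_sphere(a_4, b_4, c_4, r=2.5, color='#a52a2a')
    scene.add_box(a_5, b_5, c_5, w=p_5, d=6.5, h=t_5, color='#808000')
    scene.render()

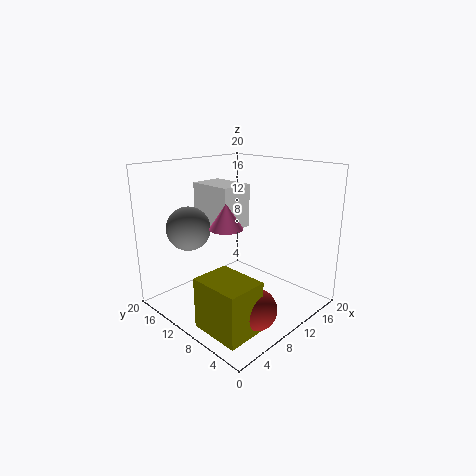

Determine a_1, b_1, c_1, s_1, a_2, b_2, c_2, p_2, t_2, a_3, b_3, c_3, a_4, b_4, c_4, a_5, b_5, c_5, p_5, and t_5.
a_1 = 4.5; b_1 = 6.5; c_1 = 13.5; s_1 = 2; a_2 = 10; b_2 = 12.5; c_2 = 10; p_2 = 5; t_2 = 6.5; a_3 = 5; b_3 = 14.5; c_3 = 11.5; a_4 = 5.5; b_4 = 2.5; c_4 = 4; a_5 = 0.5; b_5 = 1.5; c_5 = 1.5; p_5 = 5; t_5 = 6.5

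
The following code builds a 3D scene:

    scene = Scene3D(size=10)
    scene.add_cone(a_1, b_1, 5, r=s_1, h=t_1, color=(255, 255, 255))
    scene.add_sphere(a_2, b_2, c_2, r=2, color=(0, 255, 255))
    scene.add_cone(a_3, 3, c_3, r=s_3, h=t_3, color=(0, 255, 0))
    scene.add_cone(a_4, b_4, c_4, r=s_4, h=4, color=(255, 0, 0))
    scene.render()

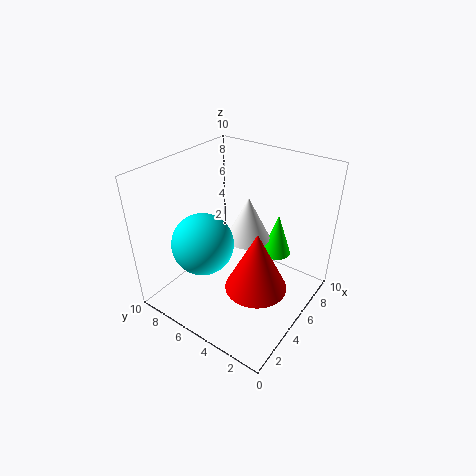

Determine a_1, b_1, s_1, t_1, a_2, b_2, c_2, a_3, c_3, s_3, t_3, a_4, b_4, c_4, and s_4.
a_1 = 5.5
b_1 = 4.5
s_1 = 1.5
t_1 = 3
a_2 = 2.5
b_2 = 6
c_2 = 5.5
a_3 = 7
c_3 = 3.5
s_3 = 1
t_3 = 3
a_4 = 3.5
b_4 = 2.5
c_4 = 3
s_4 = 2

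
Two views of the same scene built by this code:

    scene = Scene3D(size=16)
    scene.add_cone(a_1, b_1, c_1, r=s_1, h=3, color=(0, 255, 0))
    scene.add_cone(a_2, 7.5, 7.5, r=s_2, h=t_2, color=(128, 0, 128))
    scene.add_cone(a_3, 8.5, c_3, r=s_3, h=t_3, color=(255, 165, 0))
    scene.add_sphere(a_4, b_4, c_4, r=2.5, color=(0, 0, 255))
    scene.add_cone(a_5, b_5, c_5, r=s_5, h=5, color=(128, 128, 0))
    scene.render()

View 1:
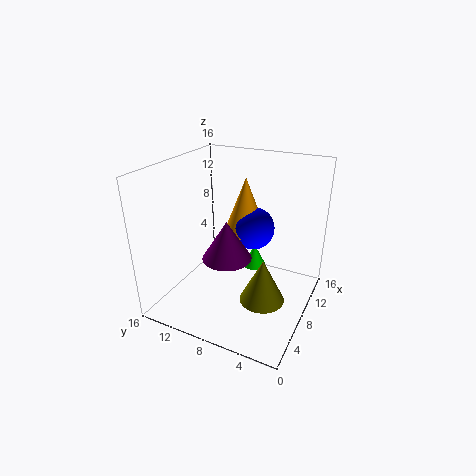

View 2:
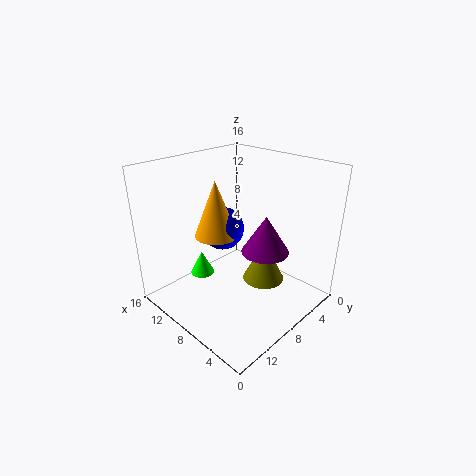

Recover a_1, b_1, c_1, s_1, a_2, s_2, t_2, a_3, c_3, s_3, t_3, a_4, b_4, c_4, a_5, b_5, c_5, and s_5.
a_1 = 14, b_1 = 8.5, c_1 = 1, s_1 = 1.5, a_2 = 4.5, s_2 = 2.5, t_2 = 4, a_3 = 11, c_3 = 7.5, s_3 = 2.5, t_3 = 6.5, a_4 = 11, b_4 = 7.5, c_4 = 8, a_5 = 7, b_5 = 4.5, c_5 = 1.5, s_5 = 2.5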